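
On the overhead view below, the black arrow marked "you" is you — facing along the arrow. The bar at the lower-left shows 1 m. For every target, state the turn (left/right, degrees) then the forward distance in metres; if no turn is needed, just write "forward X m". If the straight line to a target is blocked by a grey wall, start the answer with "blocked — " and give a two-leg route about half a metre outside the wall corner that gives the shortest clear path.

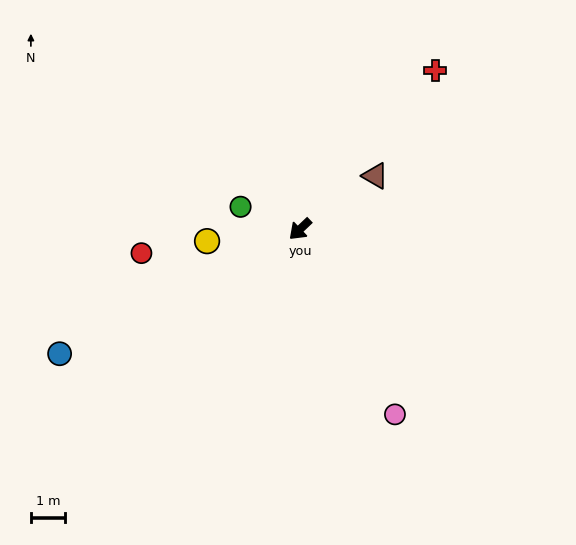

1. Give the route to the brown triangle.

turn left 172°, forward 2.7 m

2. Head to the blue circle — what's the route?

turn right 16°, forward 7.9 m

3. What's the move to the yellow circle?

turn right 36°, forward 2.7 m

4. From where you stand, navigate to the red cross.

turn right 174°, forward 6.1 m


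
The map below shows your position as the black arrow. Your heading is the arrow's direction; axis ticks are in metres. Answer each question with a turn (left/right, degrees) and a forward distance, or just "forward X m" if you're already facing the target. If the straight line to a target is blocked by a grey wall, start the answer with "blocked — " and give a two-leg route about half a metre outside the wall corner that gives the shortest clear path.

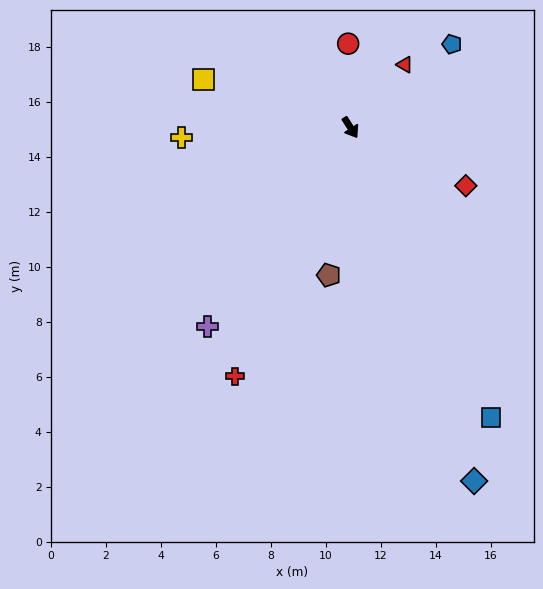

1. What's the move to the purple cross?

turn right 68°, forward 8.9 m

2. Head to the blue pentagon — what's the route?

turn left 97°, forward 4.8 m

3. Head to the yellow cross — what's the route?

turn right 119°, forward 6.2 m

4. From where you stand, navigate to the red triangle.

turn left 107°, forward 3.0 m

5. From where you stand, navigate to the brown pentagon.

turn right 41°, forward 5.4 m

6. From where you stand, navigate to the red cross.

turn right 58°, forward 10.0 m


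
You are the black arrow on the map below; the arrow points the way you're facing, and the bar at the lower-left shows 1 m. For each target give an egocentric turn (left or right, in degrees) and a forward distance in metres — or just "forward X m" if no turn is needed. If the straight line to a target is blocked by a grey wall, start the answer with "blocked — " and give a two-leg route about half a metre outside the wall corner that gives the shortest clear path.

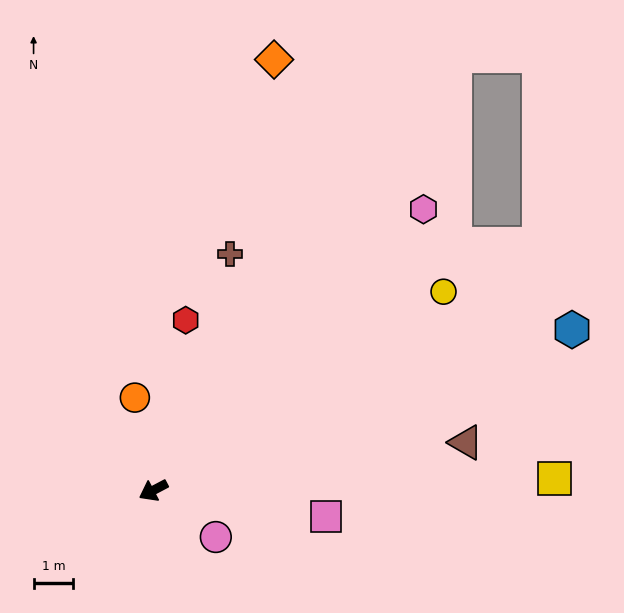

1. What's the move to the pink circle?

turn left 115°, forward 2.0 m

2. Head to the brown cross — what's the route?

turn right 136°, forward 6.3 m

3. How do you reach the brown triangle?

turn left 161°, forward 8.0 m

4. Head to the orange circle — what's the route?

turn right 107°, forward 2.4 m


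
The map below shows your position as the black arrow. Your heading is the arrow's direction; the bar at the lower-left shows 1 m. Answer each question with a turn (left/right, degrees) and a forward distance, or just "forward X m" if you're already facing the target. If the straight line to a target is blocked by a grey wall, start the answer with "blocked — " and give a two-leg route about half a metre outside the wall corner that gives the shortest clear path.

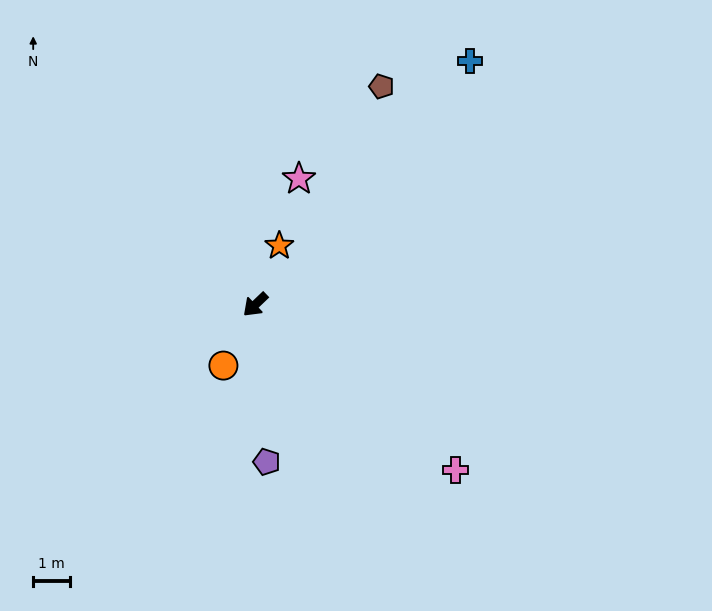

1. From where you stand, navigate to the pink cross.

turn left 97°, forward 7.0 m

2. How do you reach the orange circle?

turn left 19°, forward 1.9 m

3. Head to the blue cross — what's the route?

turn right 175°, forward 8.8 m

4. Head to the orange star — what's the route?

turn right 156°, forward 1.7 m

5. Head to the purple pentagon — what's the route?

turn left 50°, forward 4.3 m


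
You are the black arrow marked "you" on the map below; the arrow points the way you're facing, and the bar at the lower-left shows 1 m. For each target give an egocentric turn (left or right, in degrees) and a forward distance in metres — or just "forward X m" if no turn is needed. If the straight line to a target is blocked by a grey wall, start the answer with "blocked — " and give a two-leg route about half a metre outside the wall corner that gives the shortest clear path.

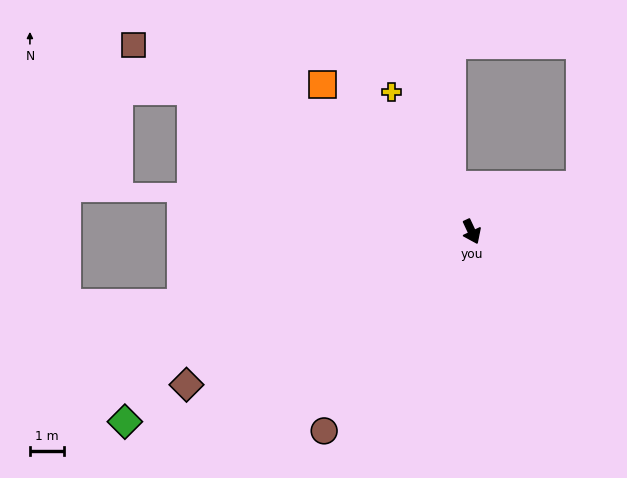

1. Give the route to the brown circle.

turn right 62°, forward 7.4 m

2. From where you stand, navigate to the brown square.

turn right 144°, forward 11.5 m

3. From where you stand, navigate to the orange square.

turn right 160°, forward 6.2 m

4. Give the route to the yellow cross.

turn right 175°, forward 4.8 m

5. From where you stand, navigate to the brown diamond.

turn right 87°, forward 9.6 m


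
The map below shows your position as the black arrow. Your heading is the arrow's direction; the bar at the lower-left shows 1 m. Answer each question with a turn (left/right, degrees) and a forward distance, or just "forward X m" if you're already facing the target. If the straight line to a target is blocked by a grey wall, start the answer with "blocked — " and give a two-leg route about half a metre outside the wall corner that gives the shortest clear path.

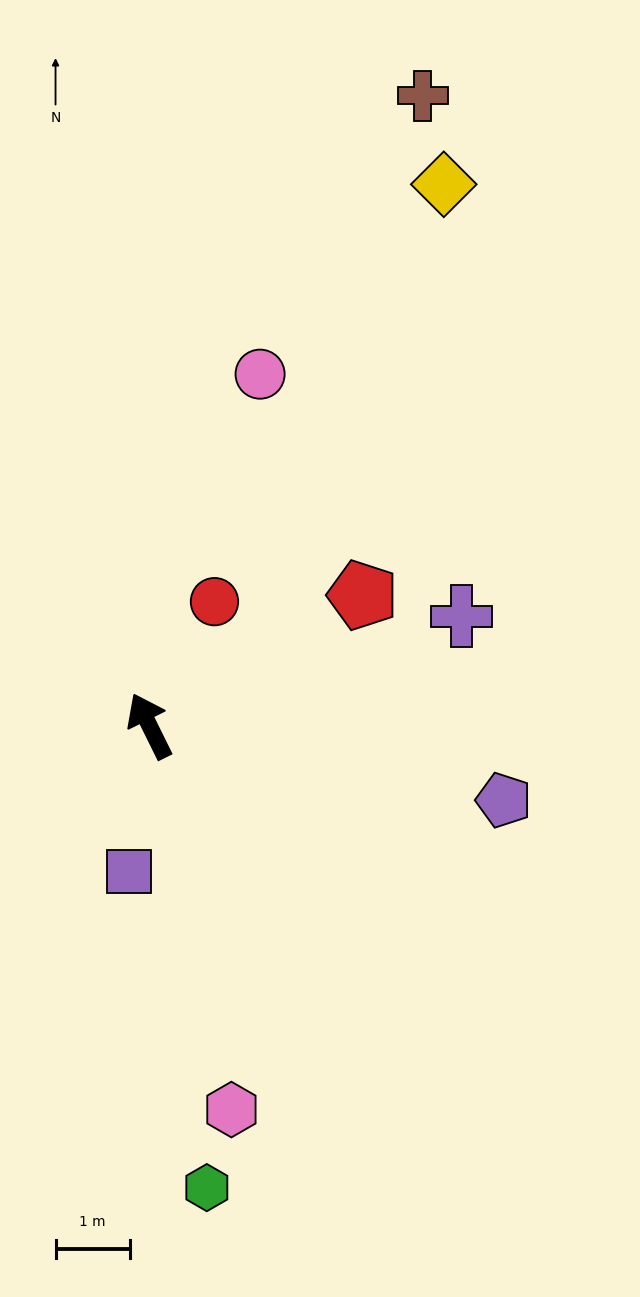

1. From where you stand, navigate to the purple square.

turn left 146°, forward 2.0 m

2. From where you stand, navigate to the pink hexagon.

turn left 166°, forward 5.3 m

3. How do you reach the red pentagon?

turn right 85°, forward 3.4 m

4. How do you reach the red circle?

turn right 54°, forward 1.9 m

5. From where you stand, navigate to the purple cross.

turn right 97°, forward 4.5 m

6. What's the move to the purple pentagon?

turn right 128°, forward 4.9 m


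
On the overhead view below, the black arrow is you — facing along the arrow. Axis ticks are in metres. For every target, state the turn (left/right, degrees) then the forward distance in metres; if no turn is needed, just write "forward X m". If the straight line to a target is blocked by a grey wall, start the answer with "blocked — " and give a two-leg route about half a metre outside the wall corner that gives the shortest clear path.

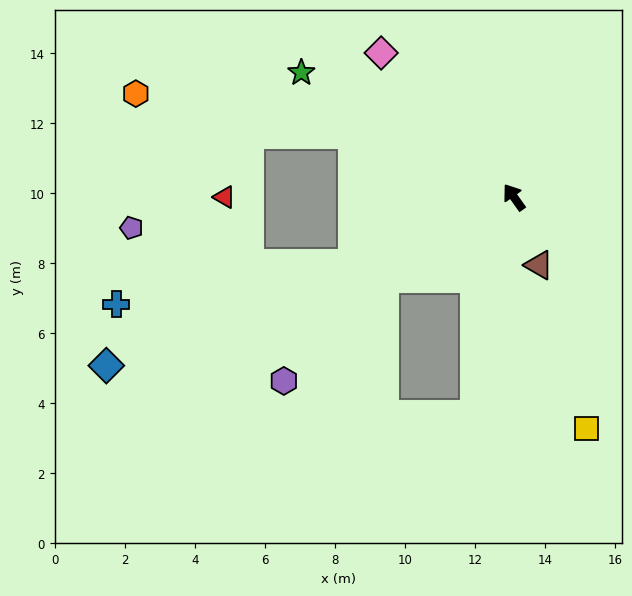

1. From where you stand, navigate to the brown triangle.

turn left 165°, forward 2.1 m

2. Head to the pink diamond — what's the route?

turn left 7°, forward 5.6 m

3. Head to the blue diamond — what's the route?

turn left 77°, forward 12.6 m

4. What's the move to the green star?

turn left 24°, forward 7.0 m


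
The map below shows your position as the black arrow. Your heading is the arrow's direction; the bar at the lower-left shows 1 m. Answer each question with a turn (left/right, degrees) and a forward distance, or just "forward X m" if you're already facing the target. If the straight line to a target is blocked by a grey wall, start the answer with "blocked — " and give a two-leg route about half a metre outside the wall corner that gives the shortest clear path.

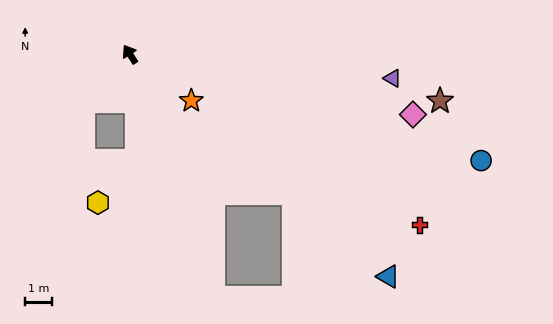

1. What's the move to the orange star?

turn right 160°, forward 2.8 m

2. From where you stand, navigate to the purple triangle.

turn right 128°, forward 9.7 m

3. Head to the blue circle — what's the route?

turn right 139°, forward 13.5 m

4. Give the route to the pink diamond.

turn right 135°, forward 10.6 m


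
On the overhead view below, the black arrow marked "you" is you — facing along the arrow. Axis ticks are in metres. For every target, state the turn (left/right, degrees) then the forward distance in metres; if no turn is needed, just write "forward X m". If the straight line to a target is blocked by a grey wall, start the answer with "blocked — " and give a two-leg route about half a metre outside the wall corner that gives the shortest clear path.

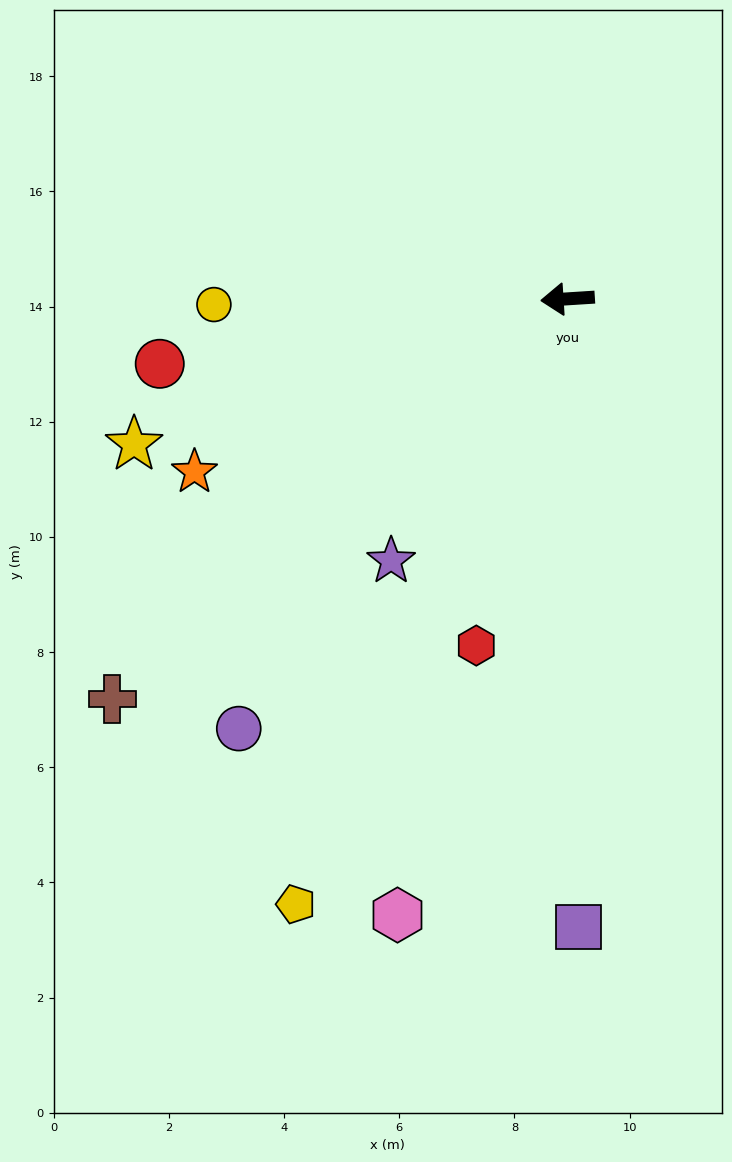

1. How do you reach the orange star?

turn left 21°, forward 7.1 m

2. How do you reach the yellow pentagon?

turn left 62°, forward 11.5 m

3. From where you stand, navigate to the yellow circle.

turn right 3°, forward 6.1 m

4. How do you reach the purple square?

turn left 87°, forward 10.9 m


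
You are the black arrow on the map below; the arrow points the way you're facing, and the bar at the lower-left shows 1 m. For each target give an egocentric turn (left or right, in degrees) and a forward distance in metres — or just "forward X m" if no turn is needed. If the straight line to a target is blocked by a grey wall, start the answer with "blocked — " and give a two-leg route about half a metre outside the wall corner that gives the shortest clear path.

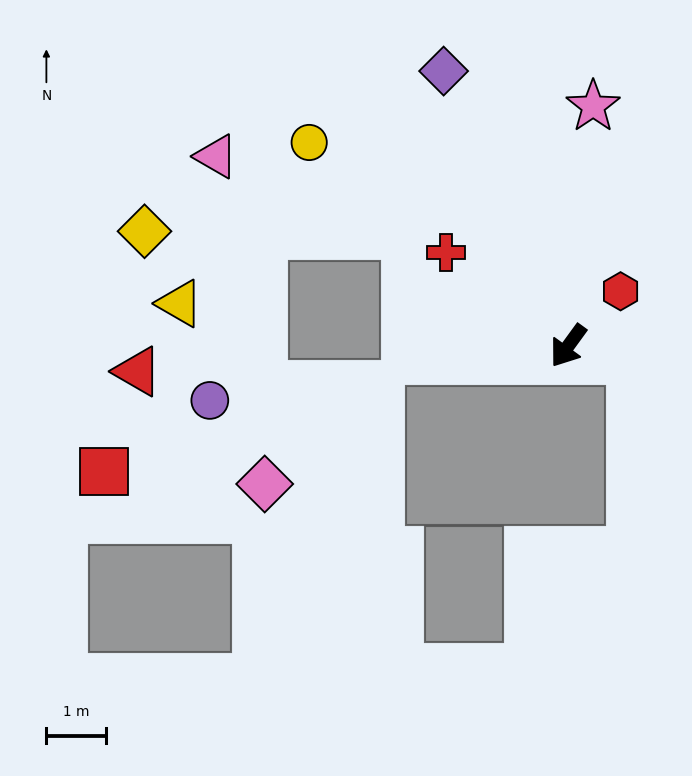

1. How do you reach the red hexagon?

turn left 172°, forward 1.3 m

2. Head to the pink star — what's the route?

turn right 150°, forward 4.1 m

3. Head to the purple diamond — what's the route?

turn right 120°, forward 5.1 m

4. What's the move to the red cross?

turn right 91°, forward 2.6 m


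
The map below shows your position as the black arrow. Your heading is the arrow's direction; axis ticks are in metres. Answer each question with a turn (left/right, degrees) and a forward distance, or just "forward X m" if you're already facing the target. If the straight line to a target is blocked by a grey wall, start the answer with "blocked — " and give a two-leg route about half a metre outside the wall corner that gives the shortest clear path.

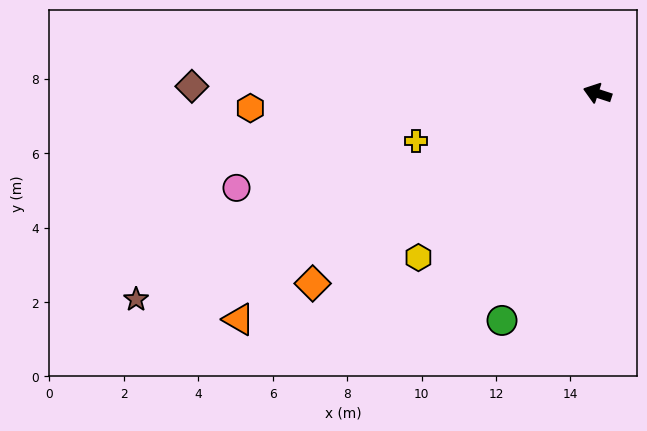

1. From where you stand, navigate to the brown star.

turn left 42°, forward 13.6 m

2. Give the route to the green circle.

turn left 85°, forward 6.6 m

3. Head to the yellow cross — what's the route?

turn left 33°, forward 5.0 m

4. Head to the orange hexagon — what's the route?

turn left 21°, forward 9.3 m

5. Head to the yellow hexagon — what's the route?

turn left 61°, forward 6.5 m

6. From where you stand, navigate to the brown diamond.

turn left 17°, forward 10.9 m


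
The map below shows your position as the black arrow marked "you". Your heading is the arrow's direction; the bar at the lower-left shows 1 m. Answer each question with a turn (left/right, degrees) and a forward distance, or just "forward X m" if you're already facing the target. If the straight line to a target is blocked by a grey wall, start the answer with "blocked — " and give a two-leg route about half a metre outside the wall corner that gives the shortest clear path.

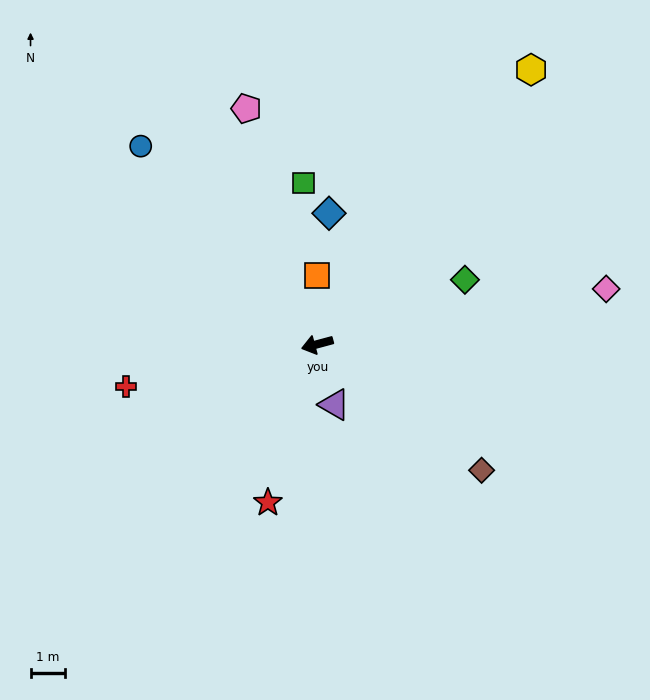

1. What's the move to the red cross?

turn right 3°, forward 5.7 m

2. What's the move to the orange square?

turn right 105°, forward 2.0 m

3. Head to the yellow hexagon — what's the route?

turn right 143°, forward 10.0 m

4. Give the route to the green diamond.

turn right 171°, forward 4.6 m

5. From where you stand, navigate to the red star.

turn left 58°, forward 4.8 m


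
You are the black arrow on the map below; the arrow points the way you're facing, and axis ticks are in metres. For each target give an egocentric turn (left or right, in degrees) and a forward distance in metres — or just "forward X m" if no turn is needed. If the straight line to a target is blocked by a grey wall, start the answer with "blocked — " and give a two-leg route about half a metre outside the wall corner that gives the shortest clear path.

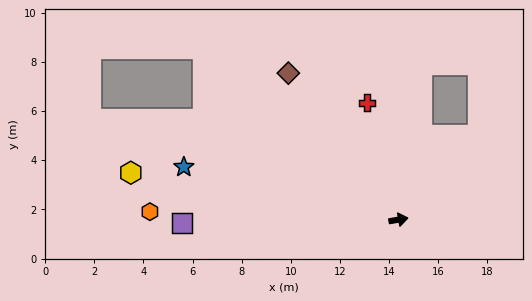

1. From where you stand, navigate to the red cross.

turn left 95°, forward 4.9 m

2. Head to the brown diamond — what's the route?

turn left 117°, forward 7.5 m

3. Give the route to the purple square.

turn left 171°, forward 8.8 m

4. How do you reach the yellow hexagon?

turn left 160°, forward 11.1 m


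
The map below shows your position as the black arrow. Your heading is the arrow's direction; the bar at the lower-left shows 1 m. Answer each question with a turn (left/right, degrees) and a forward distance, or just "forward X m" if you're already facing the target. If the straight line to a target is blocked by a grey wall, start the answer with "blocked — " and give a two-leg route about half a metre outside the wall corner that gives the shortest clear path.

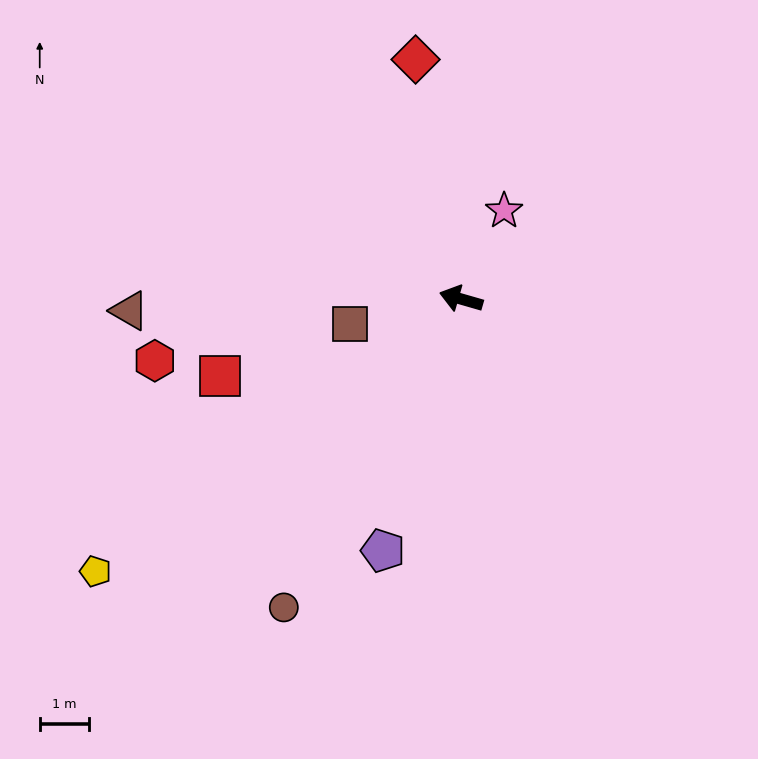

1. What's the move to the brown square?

turn left 29°, forward 2.3 m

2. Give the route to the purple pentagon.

turn left 89°, forward 5.4 m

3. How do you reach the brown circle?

turn left 76°, forward 7.2 m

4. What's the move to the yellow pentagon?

turn left 53°, forward 9.3 m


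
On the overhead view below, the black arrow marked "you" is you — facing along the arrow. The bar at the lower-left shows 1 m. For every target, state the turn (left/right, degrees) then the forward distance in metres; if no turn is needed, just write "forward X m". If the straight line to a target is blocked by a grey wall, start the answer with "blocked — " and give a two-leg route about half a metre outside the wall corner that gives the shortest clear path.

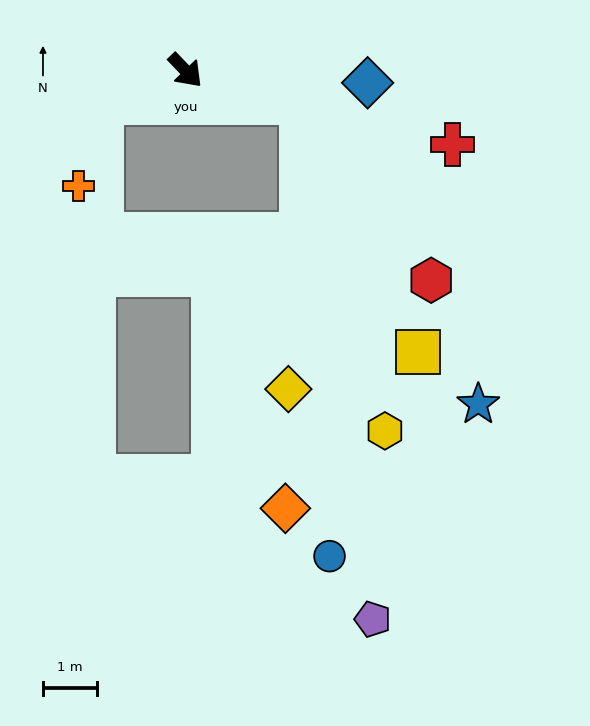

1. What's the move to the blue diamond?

turn left 42°, forward 3.4 m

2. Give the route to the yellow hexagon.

blocked — turn left 31°, forward 2.2 m, then turn right 61°, forward 6.3 m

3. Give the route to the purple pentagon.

blocked — turn left 31°, forward 2.2 m, then turn right 67°, forward 9.7 m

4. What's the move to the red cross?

turn left 31°, forward 5.1 m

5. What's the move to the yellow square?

blocked — turn left 31°, forward 2.2 m, then turn right 50°, forward 5.1 m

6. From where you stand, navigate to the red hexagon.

blocked — turn left 31°, forward 2.2 m, then turn right 39°, forward 4.1 m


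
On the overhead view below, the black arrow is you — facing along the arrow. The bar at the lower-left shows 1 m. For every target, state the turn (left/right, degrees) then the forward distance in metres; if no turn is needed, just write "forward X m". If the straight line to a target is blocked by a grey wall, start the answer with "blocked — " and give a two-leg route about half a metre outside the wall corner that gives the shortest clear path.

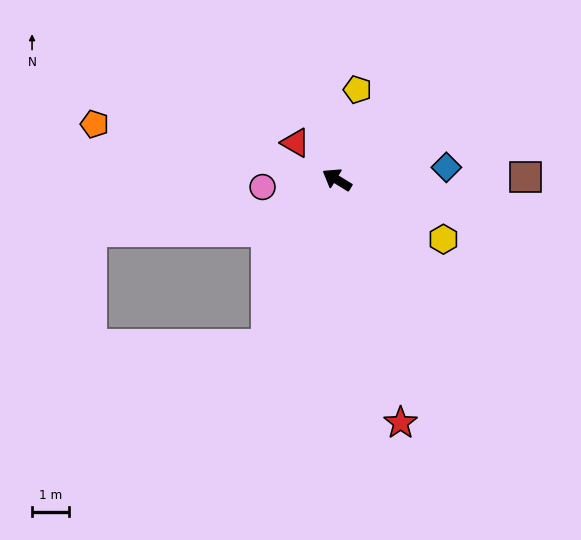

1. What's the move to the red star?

turn left 136°, forward 6.7 m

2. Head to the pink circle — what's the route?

turn left 37°, forward 2.0 m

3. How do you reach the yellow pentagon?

turn right 71°, forward 2.5 m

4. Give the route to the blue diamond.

turn right 142°, forward 2.9 m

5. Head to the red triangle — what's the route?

turn right 10°, forward 1.5 m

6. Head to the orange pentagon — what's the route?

turn left 19°, forward 6.6 m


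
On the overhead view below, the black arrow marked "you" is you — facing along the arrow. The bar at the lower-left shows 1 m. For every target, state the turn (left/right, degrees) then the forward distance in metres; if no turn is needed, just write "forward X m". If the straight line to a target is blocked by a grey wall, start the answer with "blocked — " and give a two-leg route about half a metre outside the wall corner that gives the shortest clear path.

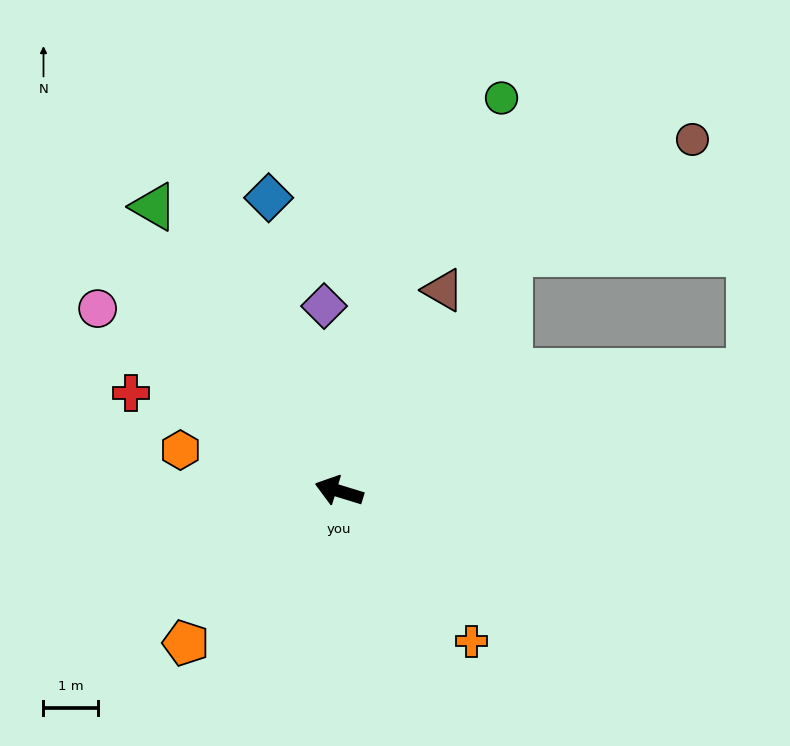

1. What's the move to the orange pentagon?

turn left 62°, forward 3.9 m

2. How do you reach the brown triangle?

turn right 100°, forward 4.1 m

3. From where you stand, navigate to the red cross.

turn right 8°, forward 4.2 m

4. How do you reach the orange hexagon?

turn left 3°, forward 3.0 m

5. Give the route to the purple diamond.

turn right 68°, forward 3.4 m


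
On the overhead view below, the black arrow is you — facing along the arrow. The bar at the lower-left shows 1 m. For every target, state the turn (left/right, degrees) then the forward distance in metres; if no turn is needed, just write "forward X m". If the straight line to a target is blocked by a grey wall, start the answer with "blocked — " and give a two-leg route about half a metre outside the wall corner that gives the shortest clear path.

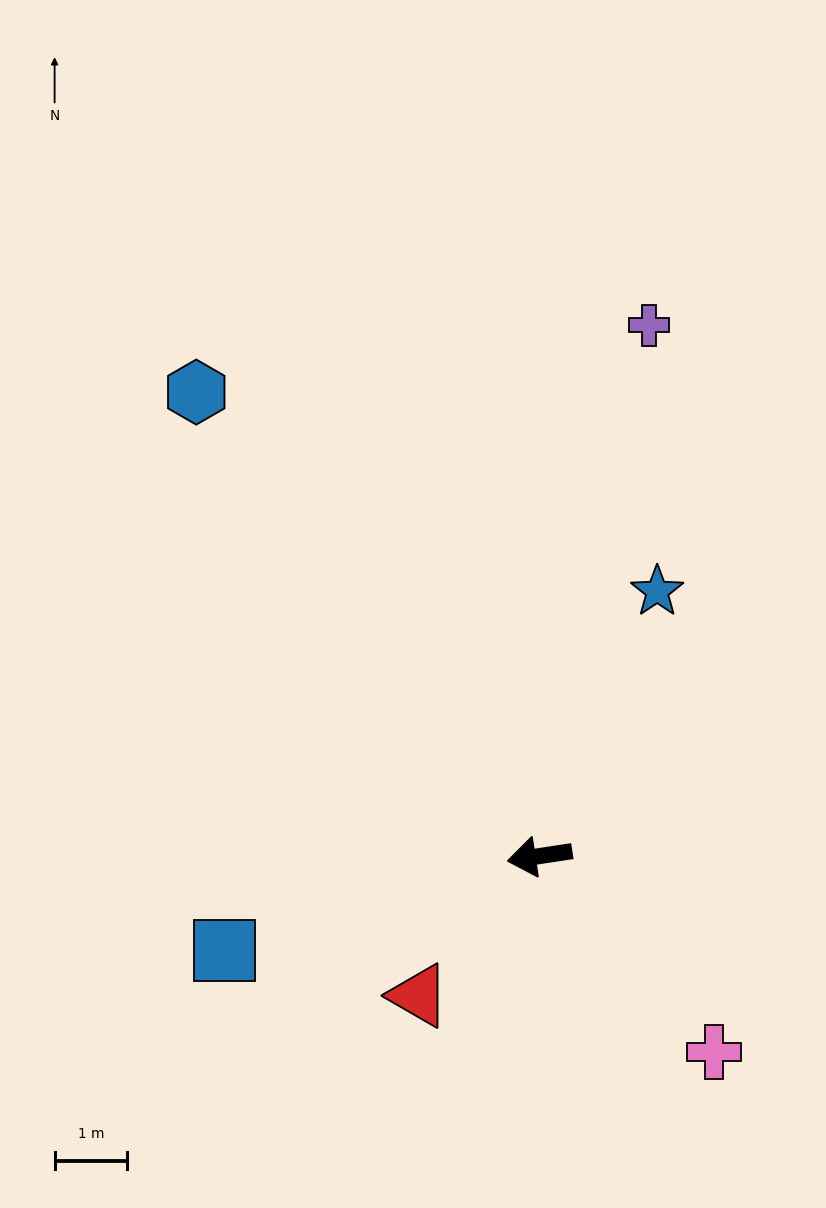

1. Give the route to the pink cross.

turn left 123°, forward 3.6 m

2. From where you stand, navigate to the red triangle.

turn left 40°, forward 2.5 m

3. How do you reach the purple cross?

turn right 110°, forward 7.4 m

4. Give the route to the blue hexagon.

turn right 62°, forward 7.9 m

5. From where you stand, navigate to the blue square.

turn left 8°, forward 4.5 m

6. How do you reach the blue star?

turn right 123°, forward 4.0 m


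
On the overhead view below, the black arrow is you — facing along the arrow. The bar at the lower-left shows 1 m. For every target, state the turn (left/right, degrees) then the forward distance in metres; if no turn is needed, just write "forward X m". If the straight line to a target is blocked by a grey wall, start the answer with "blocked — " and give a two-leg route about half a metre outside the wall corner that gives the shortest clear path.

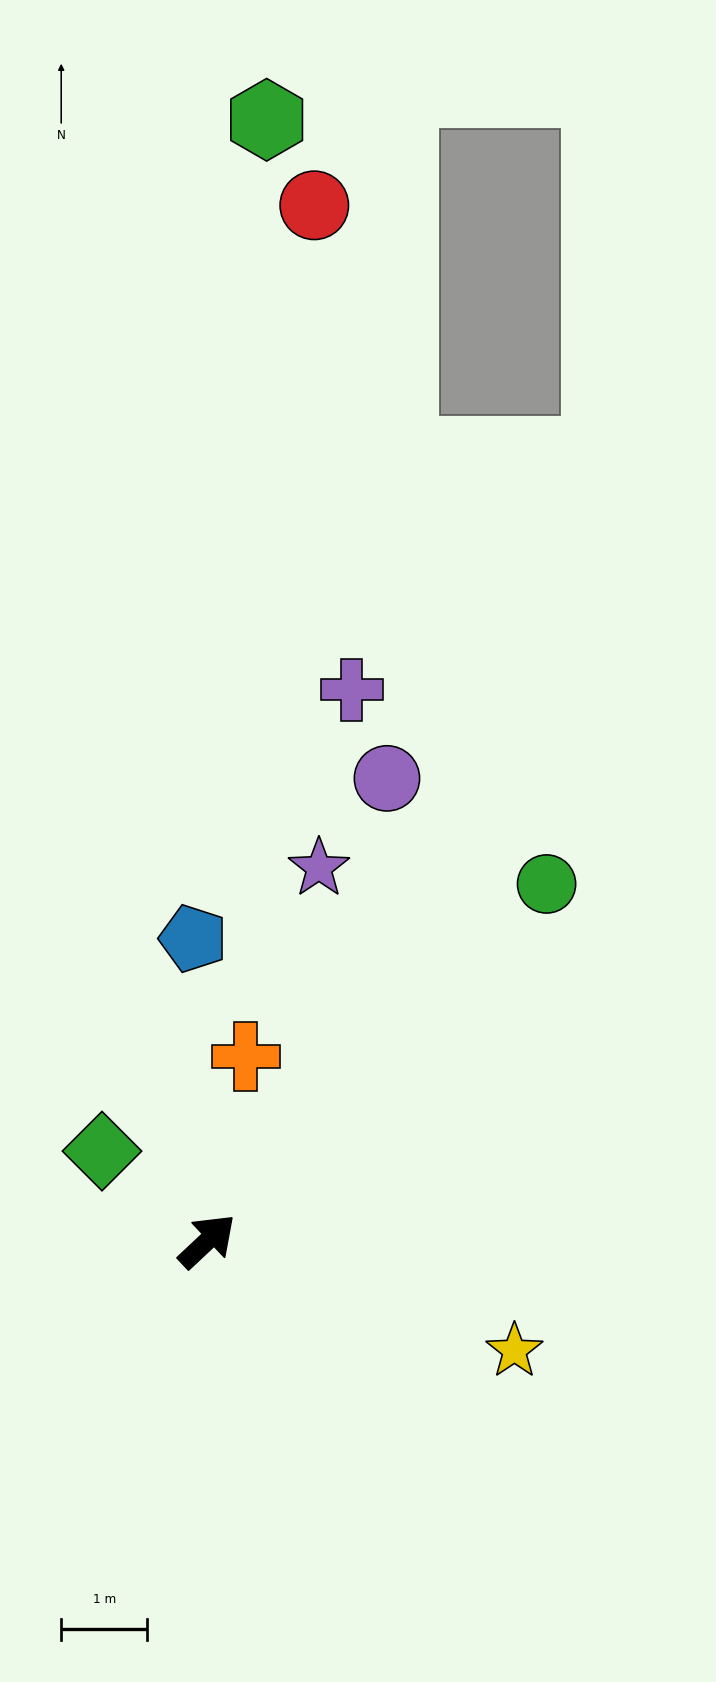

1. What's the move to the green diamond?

turn left 96°, forward 1.6 m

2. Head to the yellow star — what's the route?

turn right 63°, forward 3.8 m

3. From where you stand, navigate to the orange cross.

turn left 35°, forward 2.2 m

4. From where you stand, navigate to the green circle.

turn left 3°, forward 5.7 m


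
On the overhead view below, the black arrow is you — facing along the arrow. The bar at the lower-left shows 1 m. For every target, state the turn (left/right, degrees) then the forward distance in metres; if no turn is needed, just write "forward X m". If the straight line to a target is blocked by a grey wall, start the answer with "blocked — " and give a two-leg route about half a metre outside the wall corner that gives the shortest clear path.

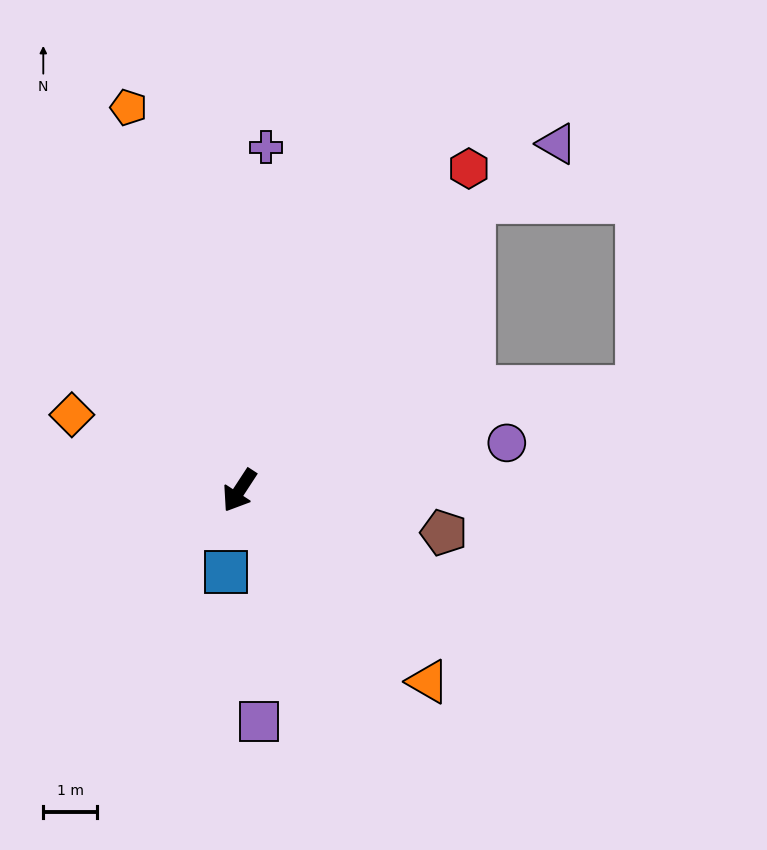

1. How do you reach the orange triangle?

turn left 78°, forward 5.0 m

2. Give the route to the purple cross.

turn right 151°, forward 6.4 m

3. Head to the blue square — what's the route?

turn left 24°, forward 1.5 m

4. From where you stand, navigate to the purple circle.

turn left 133°, forward 5.1 m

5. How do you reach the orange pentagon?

turn right 131°, forward 7.4 m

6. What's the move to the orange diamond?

turn right 81°, forward 3.4 m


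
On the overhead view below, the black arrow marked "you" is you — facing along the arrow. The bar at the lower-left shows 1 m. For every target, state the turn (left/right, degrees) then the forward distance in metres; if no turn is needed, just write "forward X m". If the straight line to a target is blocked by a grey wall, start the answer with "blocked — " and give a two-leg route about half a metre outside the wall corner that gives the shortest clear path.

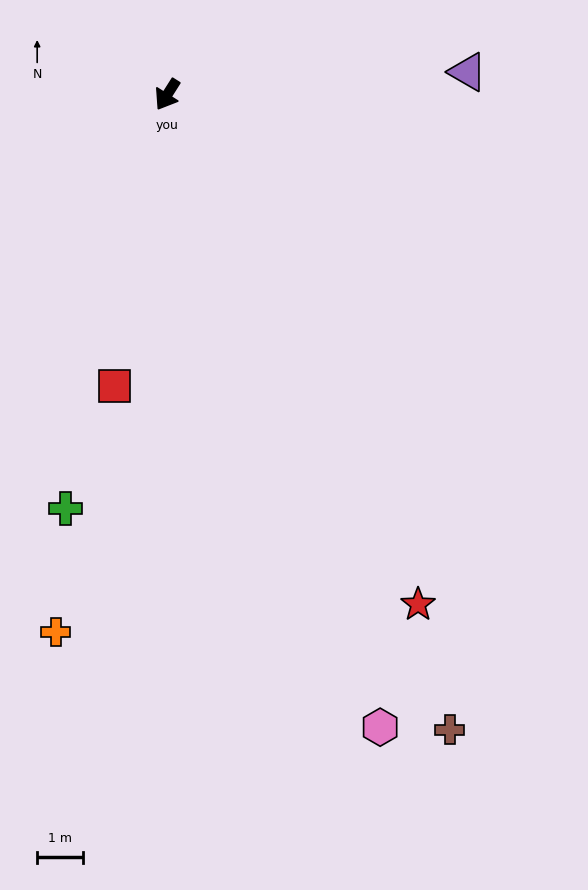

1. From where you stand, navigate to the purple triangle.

turn left 127°, forward 6.6 m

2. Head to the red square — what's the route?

turn left 22°, forward 6.5 m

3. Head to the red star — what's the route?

turn left 59°, forward 12.5 m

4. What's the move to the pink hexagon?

turn left 51°, forward 14.7 m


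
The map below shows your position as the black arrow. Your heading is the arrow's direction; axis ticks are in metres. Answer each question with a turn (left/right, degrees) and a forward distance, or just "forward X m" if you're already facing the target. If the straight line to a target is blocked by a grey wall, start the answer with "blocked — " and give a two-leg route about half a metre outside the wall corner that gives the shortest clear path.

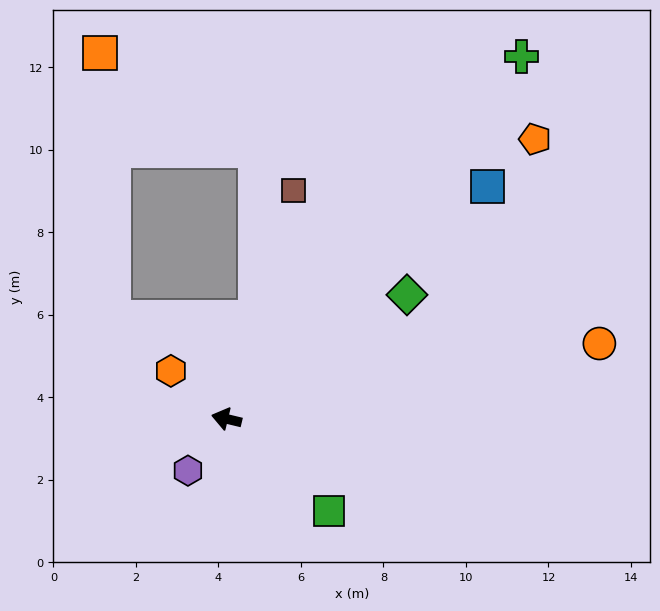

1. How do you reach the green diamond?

turn right 132°, forward 5.3 m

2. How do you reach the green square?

turn left 152°, forward 3.3 m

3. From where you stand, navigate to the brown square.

turn right 93°, forward 5.8 m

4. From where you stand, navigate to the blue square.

turn right 125°, forward 8.5 m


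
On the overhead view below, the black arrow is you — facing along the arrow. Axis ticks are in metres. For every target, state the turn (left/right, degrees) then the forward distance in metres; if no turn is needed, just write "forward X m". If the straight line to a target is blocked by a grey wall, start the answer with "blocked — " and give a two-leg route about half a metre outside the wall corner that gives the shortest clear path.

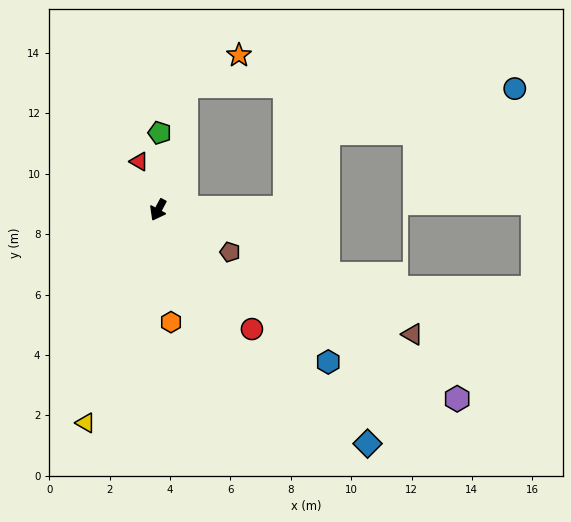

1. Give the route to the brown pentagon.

turn left 88°, forward 2.8 m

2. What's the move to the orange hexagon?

turn left 35°, forward 3.7 m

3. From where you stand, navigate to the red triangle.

turn right 130°, forward 1.7 m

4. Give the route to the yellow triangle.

turn left 9°, forward 7.5 m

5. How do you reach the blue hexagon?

turn left 76°, forward 7.6 m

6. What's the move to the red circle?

turn left 66°, forward 5.0 m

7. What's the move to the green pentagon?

turn right 153°, forward 2.6 m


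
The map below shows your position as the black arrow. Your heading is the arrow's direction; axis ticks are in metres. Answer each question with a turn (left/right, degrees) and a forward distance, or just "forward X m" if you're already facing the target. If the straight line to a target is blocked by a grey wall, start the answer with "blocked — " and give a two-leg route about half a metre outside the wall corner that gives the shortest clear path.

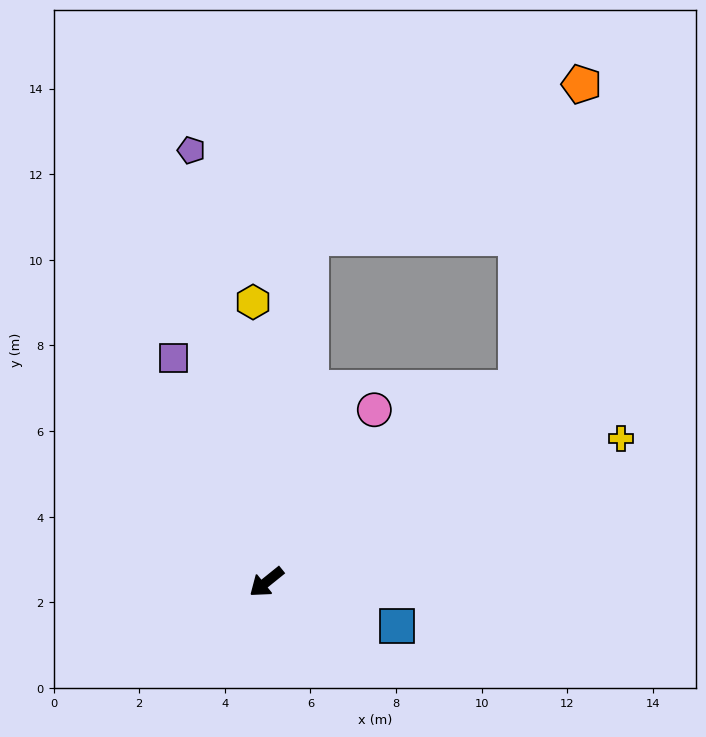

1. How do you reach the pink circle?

turn right 161°, forward 4.7 m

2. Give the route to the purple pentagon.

turn right 119°, forward 10.2 m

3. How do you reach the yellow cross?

turn left 163°, forward 8.9 m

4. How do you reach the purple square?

turn right 106°, forward 5.7 m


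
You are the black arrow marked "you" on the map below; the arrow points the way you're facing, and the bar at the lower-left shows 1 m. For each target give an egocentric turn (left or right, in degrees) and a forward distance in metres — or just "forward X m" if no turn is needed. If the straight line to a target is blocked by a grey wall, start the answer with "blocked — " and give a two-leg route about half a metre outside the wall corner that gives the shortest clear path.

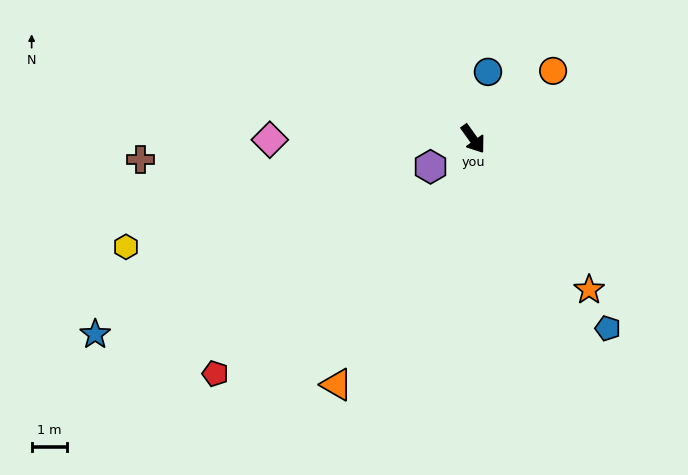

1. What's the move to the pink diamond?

turn right 125°, forward 5.7 m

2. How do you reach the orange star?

forward 5.3 m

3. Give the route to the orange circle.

turn left 95°, forward 2.9 m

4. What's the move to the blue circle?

turn left 132°, forward 1.9 m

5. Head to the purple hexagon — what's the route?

turn right 92°, forward 1.4 m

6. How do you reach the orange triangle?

turn right 65°, forward 7.9 m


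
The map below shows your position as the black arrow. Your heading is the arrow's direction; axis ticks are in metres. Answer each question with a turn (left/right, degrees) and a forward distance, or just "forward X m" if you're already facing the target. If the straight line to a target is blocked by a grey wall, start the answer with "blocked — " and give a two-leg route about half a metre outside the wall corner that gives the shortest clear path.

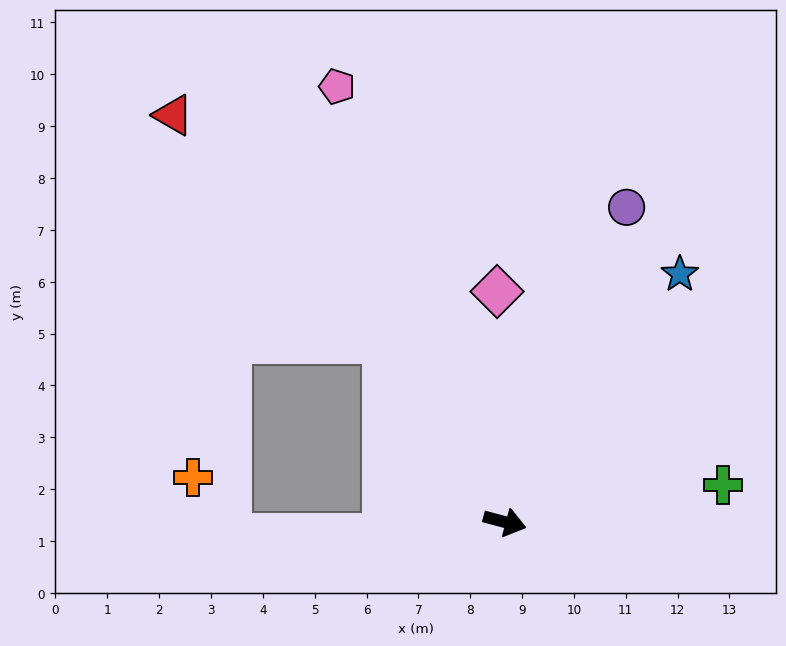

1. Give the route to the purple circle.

turn left 84°, forward 6.5 m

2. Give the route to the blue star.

turn left 70°, forward 5.9 m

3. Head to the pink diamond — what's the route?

turn left 107°, forward 4.4 m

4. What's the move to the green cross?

turn left 25°, forward 4.3 m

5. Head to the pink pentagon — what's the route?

turn left 126°, forward 9.0 m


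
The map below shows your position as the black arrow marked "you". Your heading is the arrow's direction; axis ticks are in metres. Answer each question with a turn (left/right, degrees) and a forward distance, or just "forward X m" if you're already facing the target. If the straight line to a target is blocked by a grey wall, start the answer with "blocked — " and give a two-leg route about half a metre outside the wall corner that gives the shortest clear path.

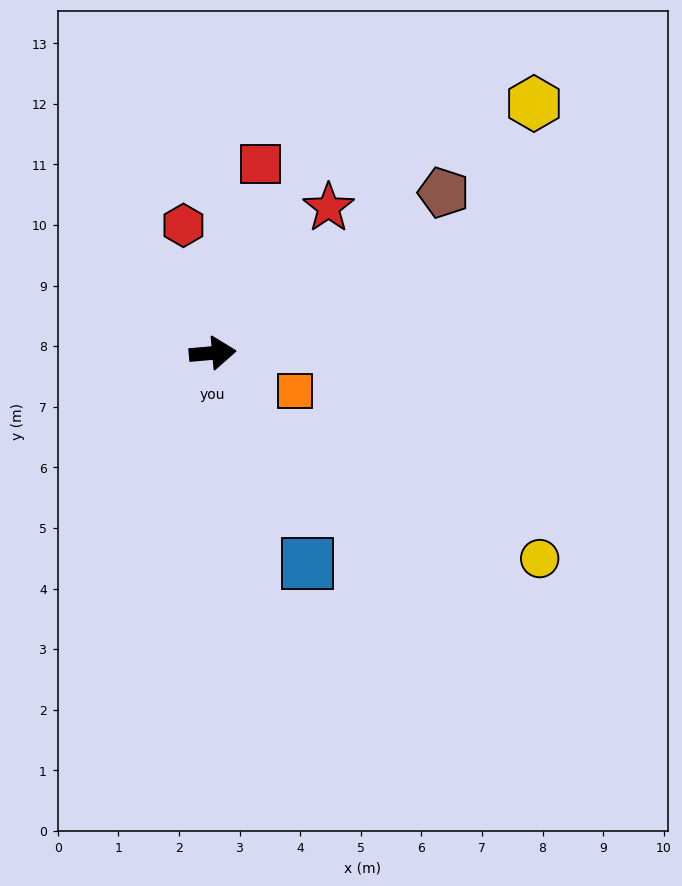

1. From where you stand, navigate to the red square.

turn left 71°, forward 3.2 m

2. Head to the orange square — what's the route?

turn right 30°, forward 1.5 m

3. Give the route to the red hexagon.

turn left 98°, forward 2.2 m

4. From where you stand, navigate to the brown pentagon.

turn left 30°, forward 4.6 m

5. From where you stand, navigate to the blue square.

turn right 71°, forward 3.8 m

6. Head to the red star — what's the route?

turn left 46°, forward 3.1 m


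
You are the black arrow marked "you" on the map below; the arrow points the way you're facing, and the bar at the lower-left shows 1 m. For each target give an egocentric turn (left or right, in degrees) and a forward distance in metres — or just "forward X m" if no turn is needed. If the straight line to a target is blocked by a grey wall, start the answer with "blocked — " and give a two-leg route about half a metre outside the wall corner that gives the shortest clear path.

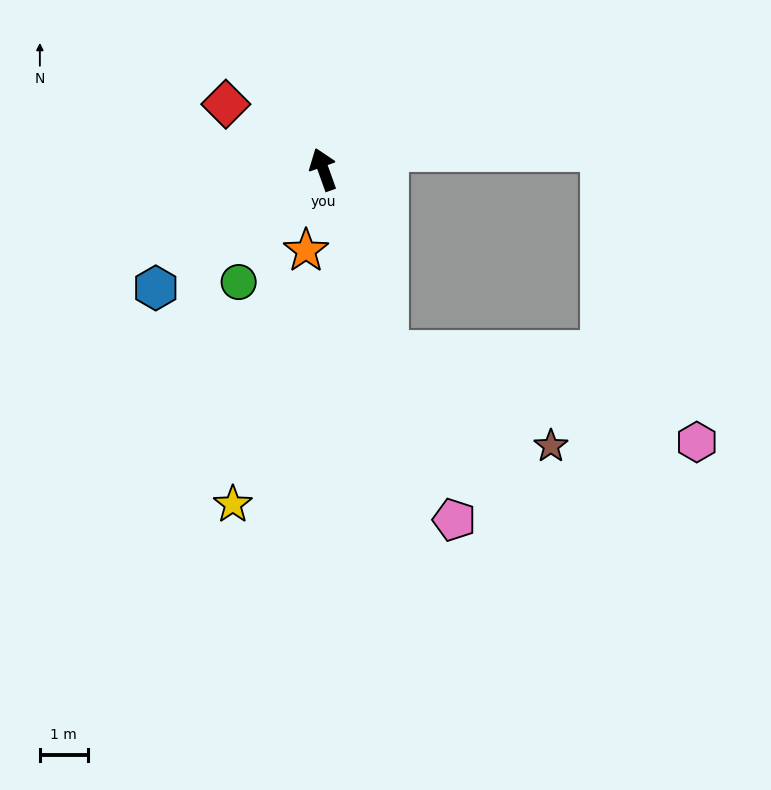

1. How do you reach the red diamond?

turn left 36°, forward 2.4 m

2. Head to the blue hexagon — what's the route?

turn left 106°, forward 4.3 m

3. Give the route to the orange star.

turn left 148°, forward 1.7 m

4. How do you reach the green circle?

turn left 123°, forward 2.9 m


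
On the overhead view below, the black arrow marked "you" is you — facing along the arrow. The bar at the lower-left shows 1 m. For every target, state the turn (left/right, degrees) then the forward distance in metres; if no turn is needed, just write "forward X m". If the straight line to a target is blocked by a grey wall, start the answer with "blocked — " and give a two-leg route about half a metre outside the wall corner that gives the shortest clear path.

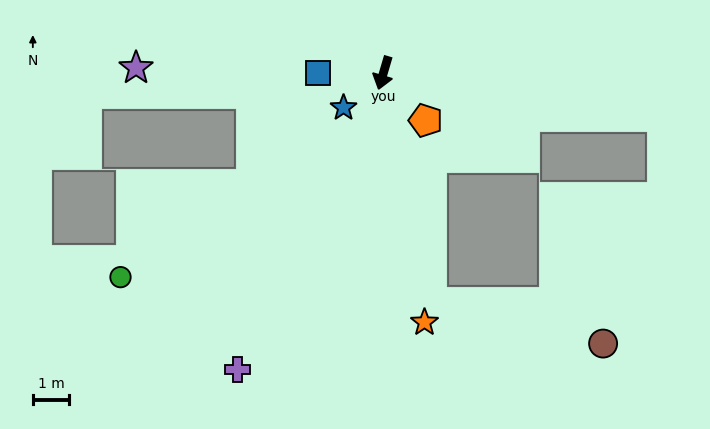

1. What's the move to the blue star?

turn right 33°, forward 1.5 m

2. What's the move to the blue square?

turn right 73°, forward 1.8 m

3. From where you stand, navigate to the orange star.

turn left 26°, forward 7.0 m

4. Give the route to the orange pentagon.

turn left 58°, forward 1.8 m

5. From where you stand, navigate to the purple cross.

turn right 10°, forward 9.1 m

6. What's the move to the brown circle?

blocked — turn left 28°, forward 6.5 m, then turn left 65°, forward 4.9 m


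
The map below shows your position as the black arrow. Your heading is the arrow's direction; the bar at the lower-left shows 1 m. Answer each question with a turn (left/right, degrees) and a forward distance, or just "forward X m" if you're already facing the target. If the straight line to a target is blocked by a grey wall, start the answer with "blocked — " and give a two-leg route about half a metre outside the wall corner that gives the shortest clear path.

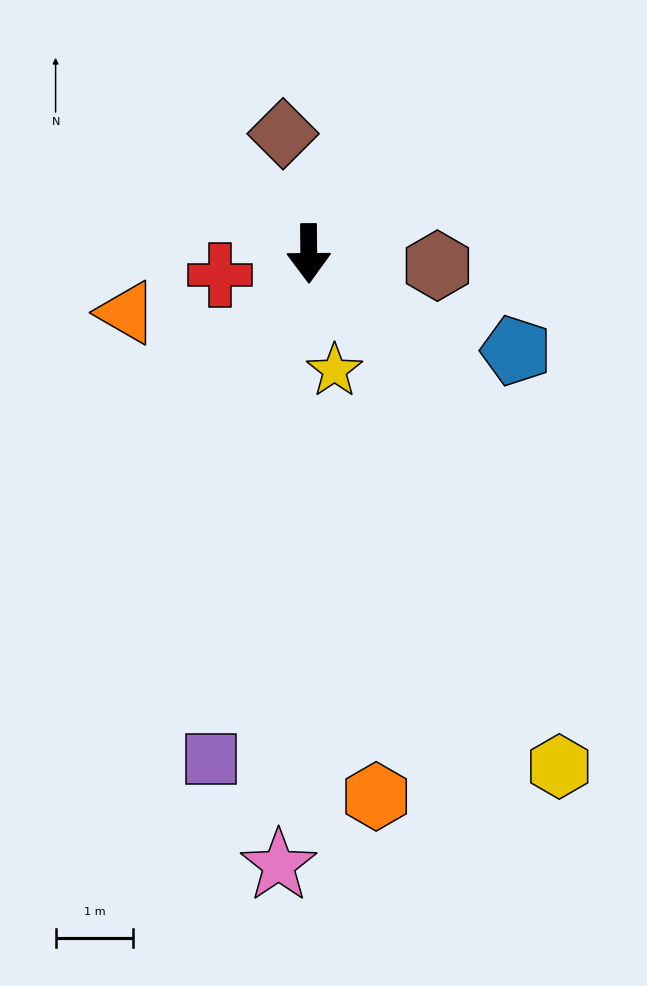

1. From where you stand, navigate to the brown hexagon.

turn left 84°, forward 1.7 m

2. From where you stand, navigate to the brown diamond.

turn right 168°, forward 1.6 m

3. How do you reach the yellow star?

turn left 12°, forward 1.5 m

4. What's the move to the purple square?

turn right 11°, forward 6.6 m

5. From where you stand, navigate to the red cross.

turn right 77°, forward 1.2 m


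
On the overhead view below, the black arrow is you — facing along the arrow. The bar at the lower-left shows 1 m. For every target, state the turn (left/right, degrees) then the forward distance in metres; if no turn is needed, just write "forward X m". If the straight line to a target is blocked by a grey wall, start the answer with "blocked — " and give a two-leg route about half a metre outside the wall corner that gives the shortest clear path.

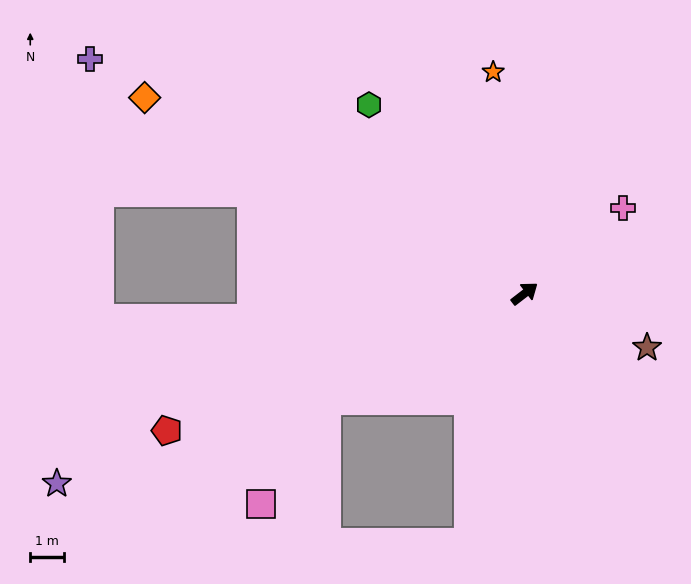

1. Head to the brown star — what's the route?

turn right 61°, forward 3.9 m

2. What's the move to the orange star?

turn left 60°, forward 6.6 m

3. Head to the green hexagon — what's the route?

turn left 92°, forward 7.2 m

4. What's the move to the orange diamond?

turn left 115°, forward 12.6 m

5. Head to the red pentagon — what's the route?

turn left 163°, forward 11.3 m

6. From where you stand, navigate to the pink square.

blocked — turn left 171°, forward 6.6 m, then turn left 29°, forward 3.6 m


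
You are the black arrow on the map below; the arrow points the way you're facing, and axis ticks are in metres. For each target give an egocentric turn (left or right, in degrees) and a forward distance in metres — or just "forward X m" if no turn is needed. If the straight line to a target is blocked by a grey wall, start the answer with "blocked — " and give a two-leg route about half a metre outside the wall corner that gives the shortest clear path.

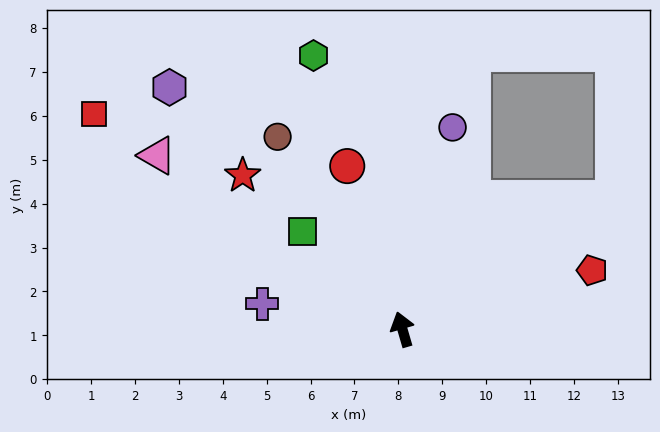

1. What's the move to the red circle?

turn left 2°, forward 3.9 m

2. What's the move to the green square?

turn left 30°, forward 3.2 m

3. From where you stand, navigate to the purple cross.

turn left 64°, forward 3.2 m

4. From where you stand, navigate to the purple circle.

turn right 30°, forward 4.7 m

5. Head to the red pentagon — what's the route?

turn right 89°, forward 4.5 m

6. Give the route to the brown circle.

turn left 17°, forward 5.2 m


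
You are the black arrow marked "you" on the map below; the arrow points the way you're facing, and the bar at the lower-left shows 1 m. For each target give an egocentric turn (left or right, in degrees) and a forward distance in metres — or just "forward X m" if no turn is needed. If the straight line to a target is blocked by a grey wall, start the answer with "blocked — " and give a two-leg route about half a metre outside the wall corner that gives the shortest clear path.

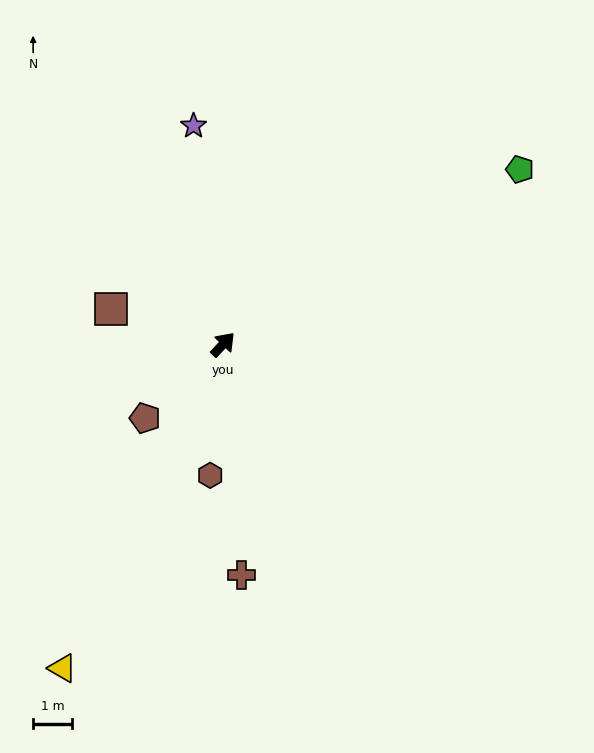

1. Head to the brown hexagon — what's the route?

turn right 142°, forward 3.4 m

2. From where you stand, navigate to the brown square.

turn left 116°, forward 3.0 m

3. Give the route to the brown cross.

turn right 132°, forward 5.9 m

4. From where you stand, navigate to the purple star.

turn left 51°, forward 5.7 m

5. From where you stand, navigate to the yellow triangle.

turn right 163°, forward 9.3 m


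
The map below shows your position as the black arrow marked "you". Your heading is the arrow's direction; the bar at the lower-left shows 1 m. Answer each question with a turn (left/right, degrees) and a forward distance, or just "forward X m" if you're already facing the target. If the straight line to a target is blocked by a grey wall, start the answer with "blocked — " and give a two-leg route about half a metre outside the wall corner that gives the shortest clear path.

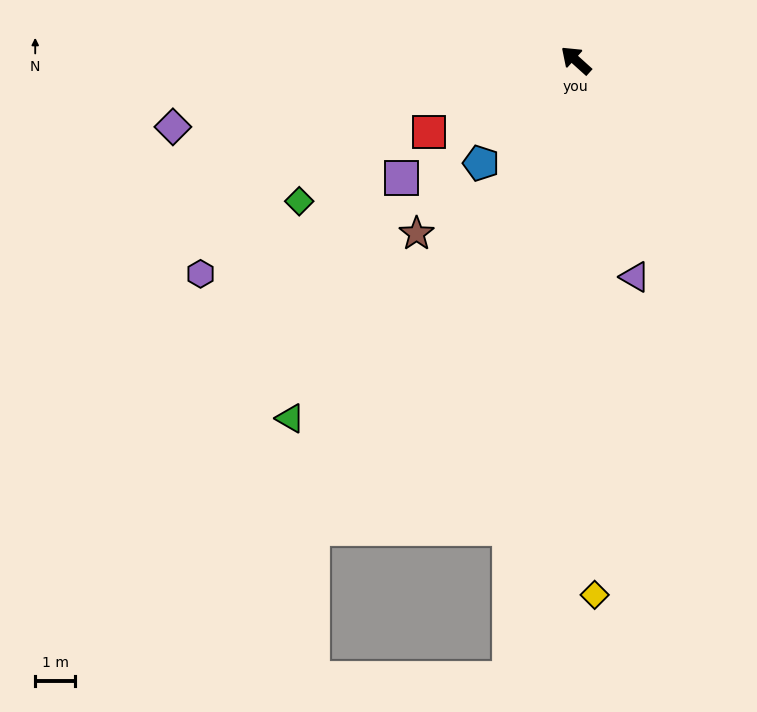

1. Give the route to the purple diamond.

turn left 51°, forward 10.2 m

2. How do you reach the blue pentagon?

turn left 89°, forward 3.5 m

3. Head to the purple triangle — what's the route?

turn left 147°, forward 5.6 m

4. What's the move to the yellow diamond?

turn left 134°, forward 13.4 m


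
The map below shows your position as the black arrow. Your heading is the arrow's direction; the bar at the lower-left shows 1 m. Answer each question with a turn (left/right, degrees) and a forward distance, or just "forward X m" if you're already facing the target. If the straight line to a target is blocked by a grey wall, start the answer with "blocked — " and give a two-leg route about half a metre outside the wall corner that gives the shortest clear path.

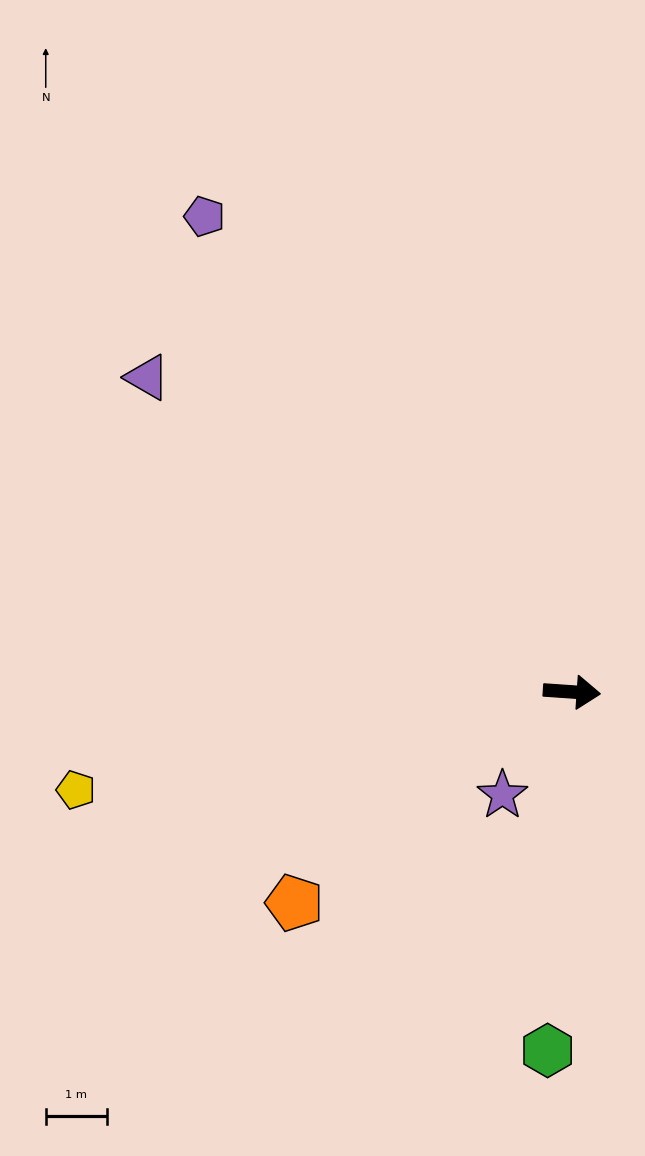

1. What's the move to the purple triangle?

turn left 147°, forward 8.7 m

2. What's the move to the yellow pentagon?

turn right 165°, forward 8.3 m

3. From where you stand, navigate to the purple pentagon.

turn left 132°, forward 9.9 m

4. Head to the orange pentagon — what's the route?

turn right 139°, forward 5.7 m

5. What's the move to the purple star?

turn right 120°, forward 2.0 m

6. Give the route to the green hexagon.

turn right 90°, forward 5.9 m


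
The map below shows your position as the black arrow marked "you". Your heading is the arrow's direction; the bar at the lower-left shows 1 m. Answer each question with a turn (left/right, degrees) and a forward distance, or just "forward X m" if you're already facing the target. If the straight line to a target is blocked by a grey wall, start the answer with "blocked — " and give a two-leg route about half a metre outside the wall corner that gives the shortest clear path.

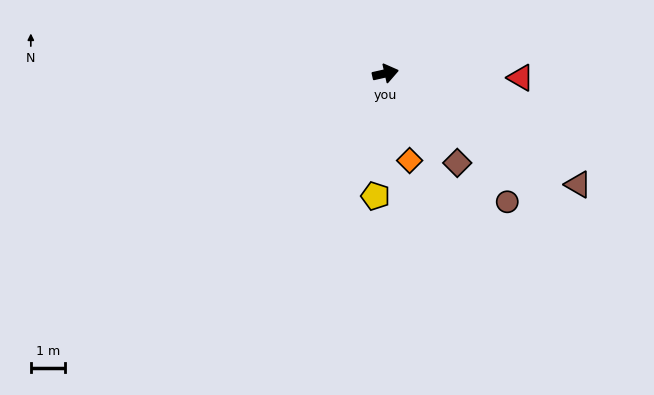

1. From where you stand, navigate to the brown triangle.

turn right 43°, forward 6.4 m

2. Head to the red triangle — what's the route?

turn right 15°, forward 3.9 m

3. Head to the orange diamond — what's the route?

turn right 87°, forward 2.6 m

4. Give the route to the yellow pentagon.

turn right 107°, forward 3.6 m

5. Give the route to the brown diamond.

turn right 64°, forward 3.3 m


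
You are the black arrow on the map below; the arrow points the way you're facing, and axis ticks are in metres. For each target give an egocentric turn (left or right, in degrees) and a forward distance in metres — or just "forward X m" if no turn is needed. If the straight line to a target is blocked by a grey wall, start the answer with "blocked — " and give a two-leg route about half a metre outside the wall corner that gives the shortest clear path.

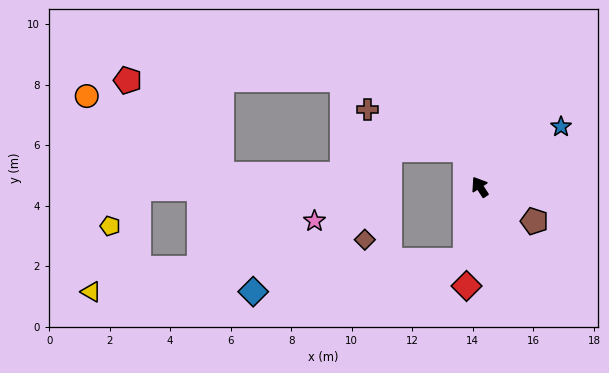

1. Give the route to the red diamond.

turn left 139°, forward 3.3 m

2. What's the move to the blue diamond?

blocked — turn left 136°, forward 2.5 m, then turn right 71°, forward 7.1 m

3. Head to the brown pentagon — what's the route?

turn right 155°, forward 2.1 m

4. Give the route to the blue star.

turn right 86°, forward 3.3 m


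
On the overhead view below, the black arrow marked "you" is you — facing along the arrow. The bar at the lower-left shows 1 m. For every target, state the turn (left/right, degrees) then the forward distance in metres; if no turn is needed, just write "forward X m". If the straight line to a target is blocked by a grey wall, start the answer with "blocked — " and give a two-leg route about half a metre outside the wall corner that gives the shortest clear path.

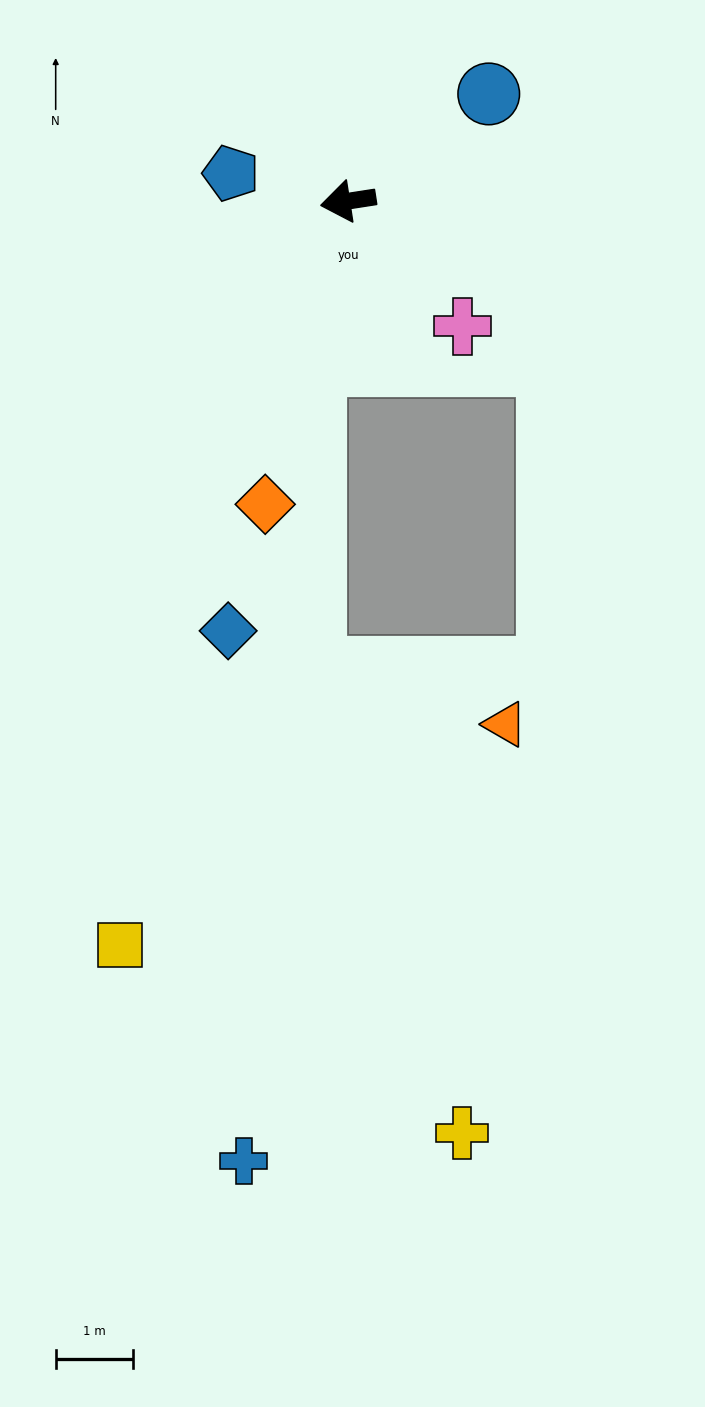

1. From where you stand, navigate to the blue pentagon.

turn right 22°, forward 1.6 m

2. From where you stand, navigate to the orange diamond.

turn left 66°, forward 4.1 m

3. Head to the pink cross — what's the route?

turn left 124°, forward 2.2 m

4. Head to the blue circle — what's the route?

turn right 151°, forward 2.3 m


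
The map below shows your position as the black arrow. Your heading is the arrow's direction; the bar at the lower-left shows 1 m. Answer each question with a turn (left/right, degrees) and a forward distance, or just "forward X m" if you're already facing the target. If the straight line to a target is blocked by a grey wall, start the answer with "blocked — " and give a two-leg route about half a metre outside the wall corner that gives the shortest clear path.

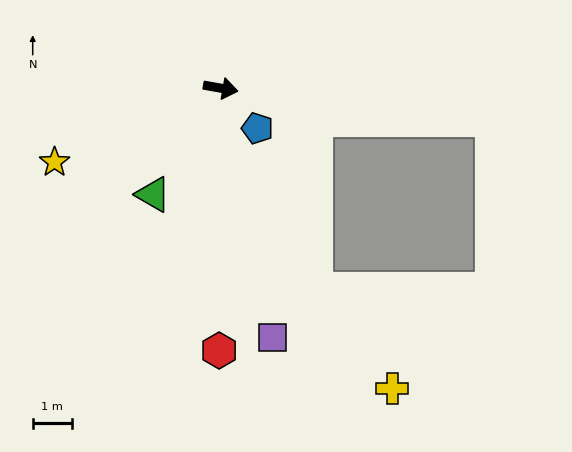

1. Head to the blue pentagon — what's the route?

turn right 37°, forward 1.4 m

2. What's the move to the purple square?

turn right 68°, forward 6.5 m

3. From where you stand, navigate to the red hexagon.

turn right 80°, forward 6.7 m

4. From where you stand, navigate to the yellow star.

turn right 146°, forward 4.6 m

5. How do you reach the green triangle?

turn right 112°, forward 3.2 m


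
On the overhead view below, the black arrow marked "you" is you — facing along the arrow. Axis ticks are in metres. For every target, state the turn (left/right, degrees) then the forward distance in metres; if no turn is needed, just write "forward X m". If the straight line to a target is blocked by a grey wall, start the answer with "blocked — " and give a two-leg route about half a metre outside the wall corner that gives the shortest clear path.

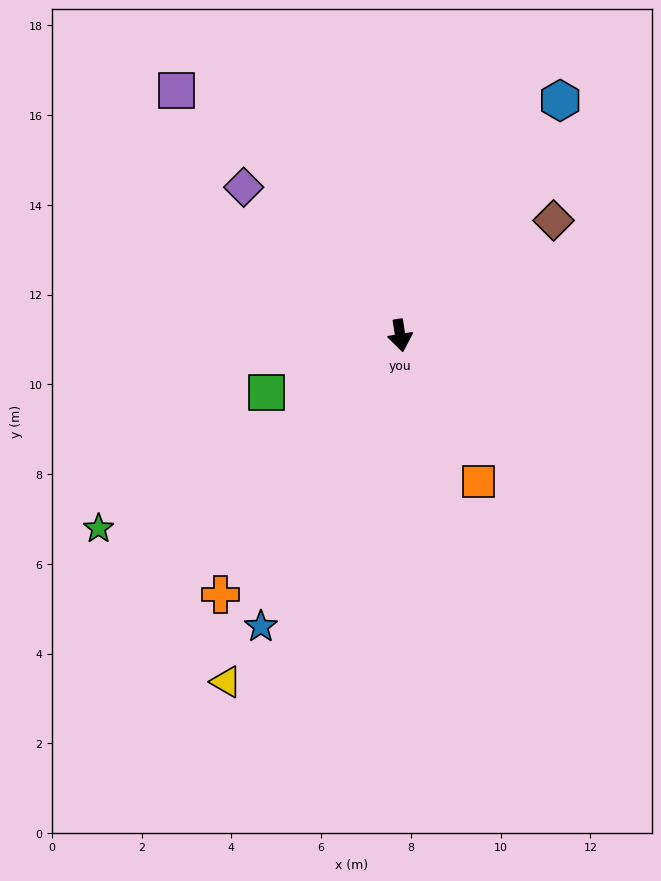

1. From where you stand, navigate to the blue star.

turn right 35°, forward 7.2 m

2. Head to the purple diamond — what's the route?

turn right 143°, forward 4.8 m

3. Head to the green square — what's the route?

turn right 76°, forward 3.2 m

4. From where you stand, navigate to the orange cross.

turn right 44°, forward 7.0 m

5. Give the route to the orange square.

turn left 19°, forward 3.7 m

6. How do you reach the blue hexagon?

turn left 137°, forward 6.3 m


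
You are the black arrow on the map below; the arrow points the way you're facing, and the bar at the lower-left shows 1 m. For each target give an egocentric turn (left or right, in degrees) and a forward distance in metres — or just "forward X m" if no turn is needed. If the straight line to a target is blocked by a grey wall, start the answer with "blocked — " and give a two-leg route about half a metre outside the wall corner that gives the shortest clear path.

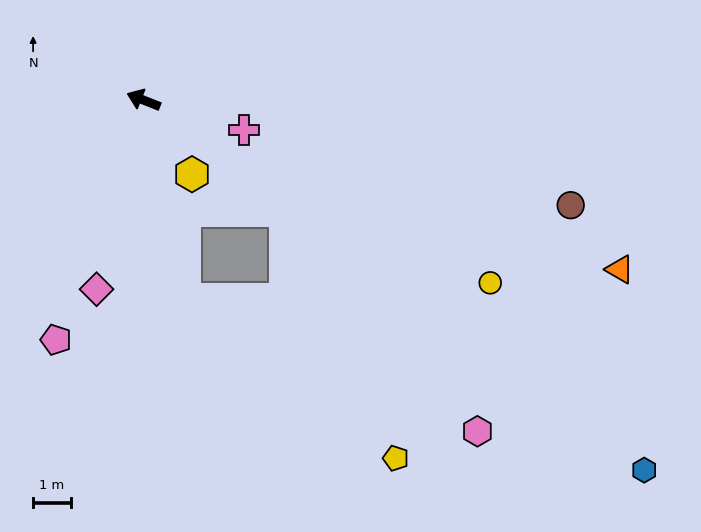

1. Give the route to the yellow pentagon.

blocked — turn left 164°, forward 4.7 m, then turn right 28°, forward 7.2 m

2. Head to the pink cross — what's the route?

turn right 175°, forward 2.8 m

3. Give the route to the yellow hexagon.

turn left 145°, forward 2.3 m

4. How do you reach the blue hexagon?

turn left 165°, forward 16.4 m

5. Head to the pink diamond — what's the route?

turn left 98°, forward 5.1 m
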